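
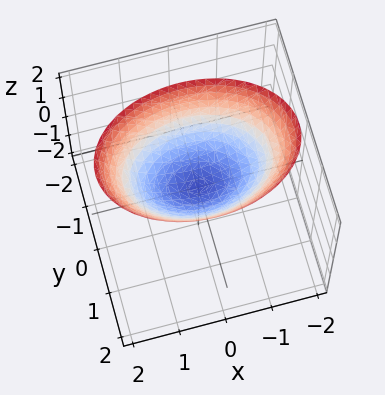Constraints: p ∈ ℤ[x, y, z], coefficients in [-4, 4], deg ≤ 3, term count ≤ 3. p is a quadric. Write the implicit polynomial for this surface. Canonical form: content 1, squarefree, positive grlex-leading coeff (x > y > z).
First, the degree is 2 — a paraboloid; a quadric.
Then, symmetries: it's symmetric under x → −x, forcing even powers of x; the y ↦ −y reflection is a symmetry, so y appears only in even powers.
Next, against the integer gridlines: it crosses the x-axis at the gridline x = 0; it crosses the z-axis at the gridline z = 0; it meets the y-axis at y = 0 (among the integer gridlines).
Finally, these observations pin down the coefficients.

x^2 + 2*y^2 - 2*z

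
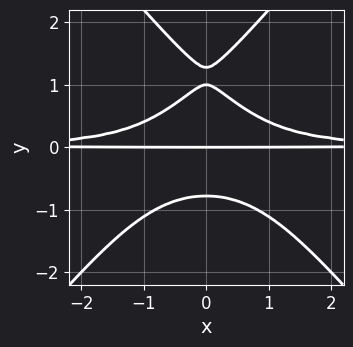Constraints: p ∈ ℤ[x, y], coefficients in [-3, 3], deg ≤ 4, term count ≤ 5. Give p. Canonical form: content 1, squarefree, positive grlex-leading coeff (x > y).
1. The degree is 4 — no degree-3 curve has this shape.
2. Symmetries: it's symmetric under x → −x, forcing even powers of x.
3. Checking where it meets the axes: every point of the x-axis in the box is on the curve; among the integer gridlines, it crosses the y-axis at y ∈ {0, 1}.
4. Matching integer coefficients to the picture gives p.

3*x^2*y^2 - 2*y^4 + 3*y^3 + y^2 - 2*y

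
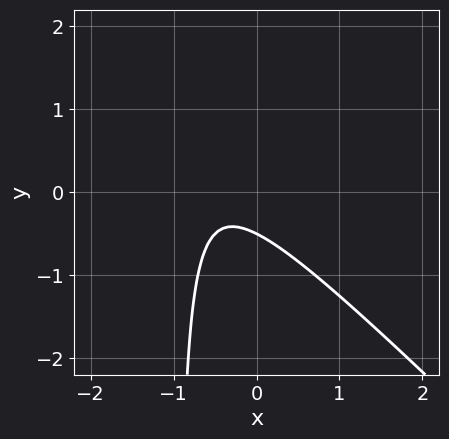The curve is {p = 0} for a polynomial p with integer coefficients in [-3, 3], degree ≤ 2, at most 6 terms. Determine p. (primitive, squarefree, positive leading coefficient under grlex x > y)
2*x^2 + 2*x*y + 2*x + 2*y + 1

First, degree: the shape is more complex than any degree-1 curve, so deg p = 2.
Next, observable constraints: no x-intercept at any integer in the box.
Finally, together with the visible shape, these determine p as stated.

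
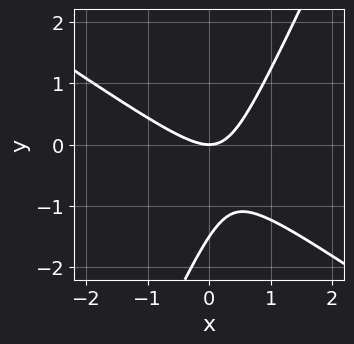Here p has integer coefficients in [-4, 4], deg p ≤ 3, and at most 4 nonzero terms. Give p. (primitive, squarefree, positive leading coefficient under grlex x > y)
3*x^2 + 3*x*y - 2*y^2 - 3*y

(a) deg p = 2. A generic line meets the curve in up to 2 points.
(b) Against the integer gridlines: it meets the x-axis at x = 0 (among the integer gridlines); it meets the y-axis at y = 0 (among the integer gridlines).
(c) Fitting integer coefficients to these (and the overall shape) gives p.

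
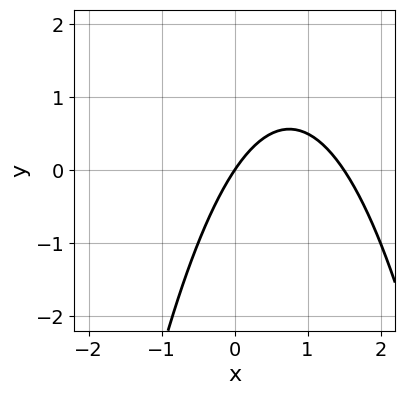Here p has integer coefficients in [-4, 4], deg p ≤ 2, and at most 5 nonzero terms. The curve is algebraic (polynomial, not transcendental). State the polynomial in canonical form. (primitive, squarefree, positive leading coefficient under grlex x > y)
2*x^2 - 3*x + 2*y

1. The degree is 2 — no degree-1 curve has this shape.
2. Checking where it meets the axes: it meets the y-axis at y = 0 (among the integer gridlines); one x-axis crossing is at x = 0.
3. Putting this together gives p.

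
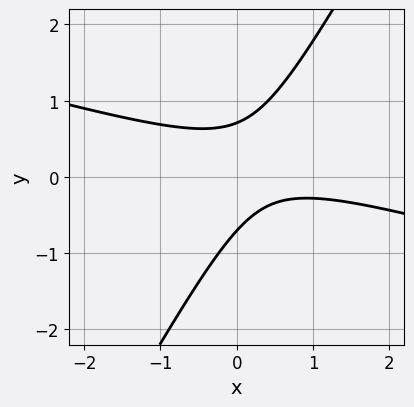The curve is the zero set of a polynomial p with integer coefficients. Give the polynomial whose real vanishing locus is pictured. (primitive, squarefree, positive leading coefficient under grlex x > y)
x^2 + 3*x*y - 2*y^2 - x + 1

(a) Degree: no degree-1 curve has this shape, so deg p = 2.
(b) Checking where it meets the axes: no x-intercept at any integer in the box.
(c) Together with the visible shape, these determine p as stated.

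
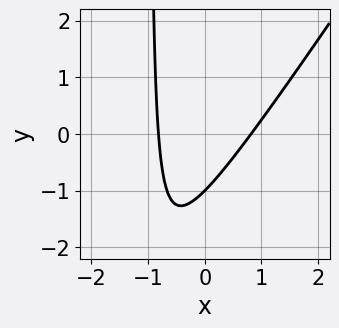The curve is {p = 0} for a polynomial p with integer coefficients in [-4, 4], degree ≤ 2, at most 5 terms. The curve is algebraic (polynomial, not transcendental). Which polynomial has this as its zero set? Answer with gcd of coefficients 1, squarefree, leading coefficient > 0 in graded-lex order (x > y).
3*x^2 - 2*x*y - 2*y - 2

First, the degree is 2 — no degree-1 curve has this shape.
Next, from the visible intercepts: it meets the y-axis at y = -1 (among the integer gridlines).
Finally, these observations pin down the coefficients.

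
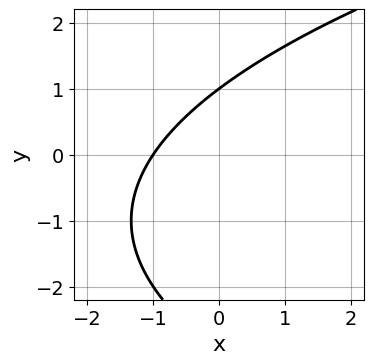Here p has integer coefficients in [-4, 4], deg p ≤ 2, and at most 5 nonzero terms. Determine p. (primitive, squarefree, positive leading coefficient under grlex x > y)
y^2 - 3*x + 2*y - 3

First, the degree is 2 — the shape is more complex than any degree-1 curve.
Next, from the axis intercepts and sections: it crosses the y-axis at the gridline y = 1; it meets the x-axis at x = -1 (among the integer gridlines).
Finally, the integer polynomial consistent with all of this is the stated p.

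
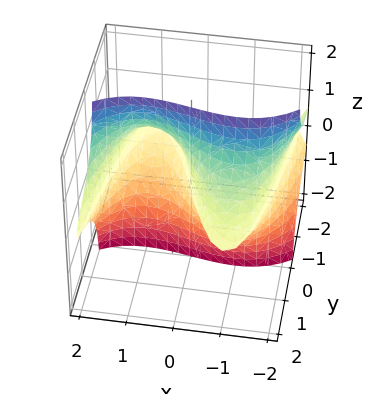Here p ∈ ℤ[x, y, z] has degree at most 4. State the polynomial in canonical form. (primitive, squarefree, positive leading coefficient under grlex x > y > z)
x^3 - 3*y*z^2 - 3*x - y

1. The degree is 3 — the shape is more complex than any degree-2 surface.
2. Reading off the gridlines: it crosses the y-axis at the gridline y = 0; every point of the z-axis in the box is on the surface; it meets the x-axis at x = 0 (among the integer gridlines).
3. The integer polynomial consistent with all of this is the stated p.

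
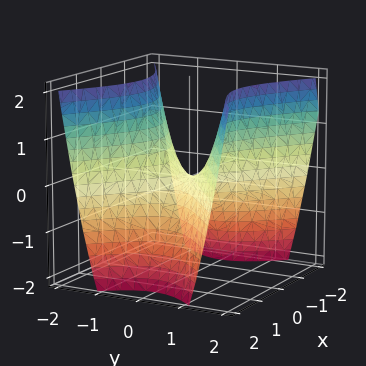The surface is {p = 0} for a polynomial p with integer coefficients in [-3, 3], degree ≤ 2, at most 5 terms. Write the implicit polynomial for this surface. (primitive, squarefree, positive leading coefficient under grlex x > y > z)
(a) Degree: a hyperbolic paraboloid; a quadric, so deg p = 2.
(b) Symmetries: it's symmetric under x → −x, forcing even powers of x; it's symmetric under y → −y, forcing even powers of y.
(c) Observable constraints: it crosses the z-axis at the gridline z = 0; it crosses the y-axis at the gridline y = 0; it crosses the x-axis at the gridline x = 0.
(d) The integer polynomial consistent with all of this is the stated p.

2*x^2 - 3*y^2 + 2*z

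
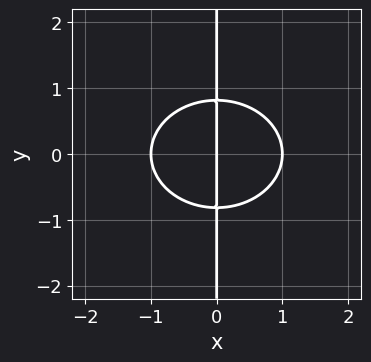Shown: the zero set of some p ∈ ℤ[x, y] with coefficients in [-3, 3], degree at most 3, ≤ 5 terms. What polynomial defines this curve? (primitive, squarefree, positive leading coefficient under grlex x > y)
First, deg p = 3.
Next, symmetries: it's symmetric under y → −y, forcing even powers of y.
Next, against the integer gridlines: every point of the y-axis in the box is on the curve; among the integer gridlines, it crosses the x-axis at x ∈ {-1, 0, 1}.
Finally, together with the visible shape, these determine p as stated.

2*x^3 + 3*x*y^2 - 2*x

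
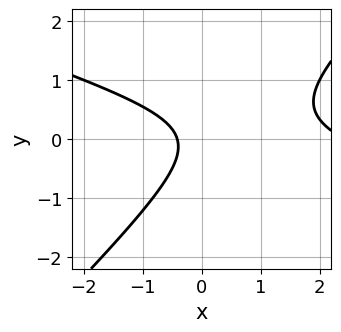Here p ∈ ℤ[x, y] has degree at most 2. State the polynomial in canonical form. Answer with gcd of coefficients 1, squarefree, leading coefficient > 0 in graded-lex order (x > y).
x^2 + 2*x*y - 3*y^2 - 2*x - 1

(a) Degree: the shape is more complex than any degree-1 curve, so deg p = 2.
(b) Observable constraints: no y-intercept at any integer in the box.
(c) Together with the visible shape, these determine p as stated.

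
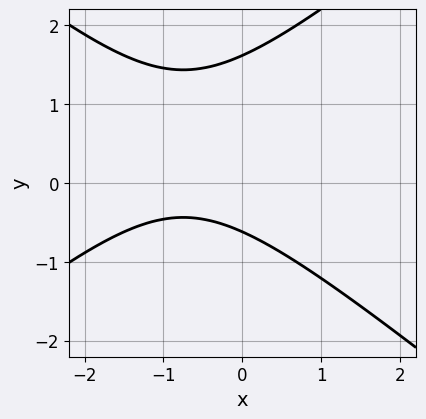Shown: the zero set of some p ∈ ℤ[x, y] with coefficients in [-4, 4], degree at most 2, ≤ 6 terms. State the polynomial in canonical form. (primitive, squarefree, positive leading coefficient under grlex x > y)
2*x^2 - 3*y^2 + 3*x + 3*y + 3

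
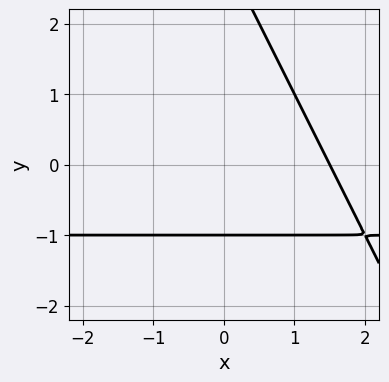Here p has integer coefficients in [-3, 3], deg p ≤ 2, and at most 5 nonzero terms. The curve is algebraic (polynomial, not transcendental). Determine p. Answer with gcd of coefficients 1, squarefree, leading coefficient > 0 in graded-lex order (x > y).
2*x*y + y^2 + 2*x - 2*y - 3

First, the degree is 2 — a generic line meets the curve in up to 2 points.
Next, observable constraints: one y-axis crossing is at y = -1.
Finally, the integer polynomial consistent with all of this is the stated p.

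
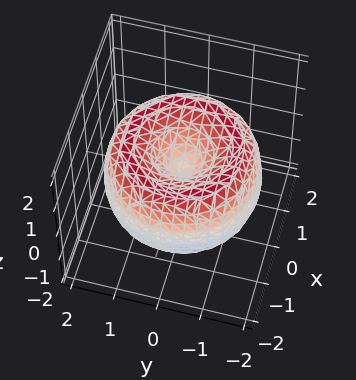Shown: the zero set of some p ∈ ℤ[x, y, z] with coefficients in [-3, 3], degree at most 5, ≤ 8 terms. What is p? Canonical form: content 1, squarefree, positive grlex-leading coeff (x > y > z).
x^4 + 2*x^2*y^2 + y^4 - 3*x^2 - 3*y^2 + 2*z^2

deg p = 4. A generic line meets the surface in up to 4 points.
Symmetries: rotational symmetry about the z-axis ⇒ p depends on x, y only through x² + y².
Observable constraints: it crosses the x-axis at the gridline x = 0; a circular section at z = 0 has radius between 1 and 2; it meets the z-axis at z = 0 (among the integer gridlines); it meets the y-axis at y = 0 (among the integer gridlines).
Matching integer coefficients to the picture gives p.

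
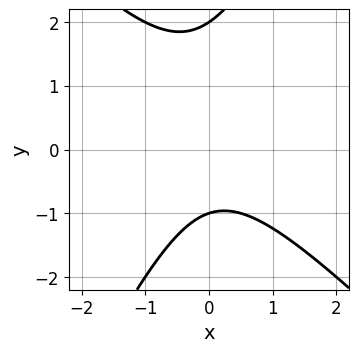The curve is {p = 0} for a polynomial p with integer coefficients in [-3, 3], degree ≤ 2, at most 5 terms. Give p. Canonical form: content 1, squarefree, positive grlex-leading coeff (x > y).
2*x^2 + x*y - y^2 + y + 2

(a) Degree: no degree-1 curve has this shape, so deg p = 2.
(b) Reading off the gridlines: it misses every integer gridline on the x-axis; the y-axis gridline crossings are at y ∈ {-1, 2}.
(c) The integer polynomial consistent with all of this is the stated p.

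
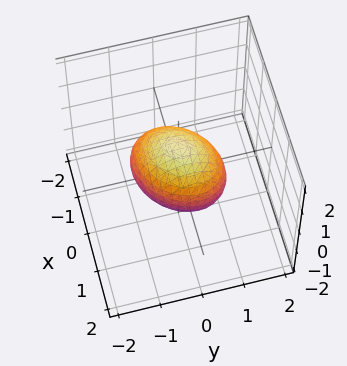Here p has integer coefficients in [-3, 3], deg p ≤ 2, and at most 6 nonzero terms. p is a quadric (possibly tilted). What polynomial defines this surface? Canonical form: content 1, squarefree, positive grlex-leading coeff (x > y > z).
First, deg p = 2. No degree-1 surface has this shape.
Then, against the integer gridlines: the y-axis gridline crossings are at y ∈ {-1, 1}; among the integer gridlines, it crosses the x-axis at x ∈ {-1, 1}; the z-axis gridline crossings are at z ∈ {-1, 1}.
Finally, assembling these constraints gives the stated polynomial.

2*x^2 - x*y + 2*y^2 + 2*z^2 - 2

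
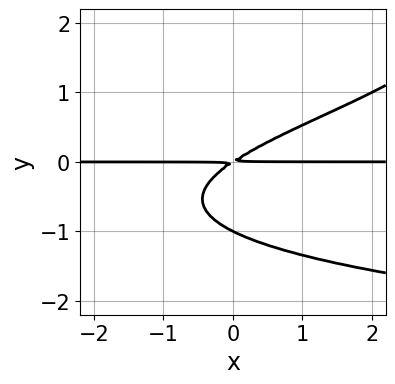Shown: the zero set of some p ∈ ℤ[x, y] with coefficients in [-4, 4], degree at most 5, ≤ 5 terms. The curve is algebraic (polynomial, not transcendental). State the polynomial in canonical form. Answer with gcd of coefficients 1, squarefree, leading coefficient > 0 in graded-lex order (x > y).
y^4 - 2*y^3 + 2*x*y - 3*y^2

Degree: the shape is more complex than any degree-3 curve, so deg p = 4.
Reading off the gridlines: one y-axis crossing is at y = -1; every point of the x-axis in the box is on the curve.
Fitting integer coefficients to these (and the overall shape) gives p.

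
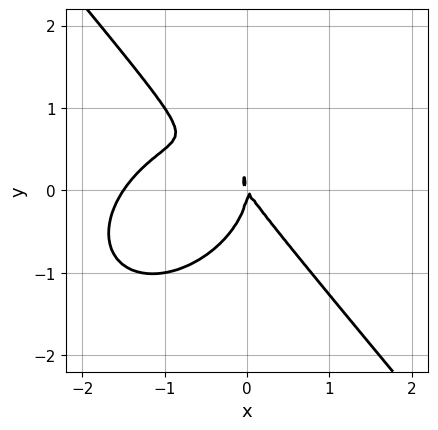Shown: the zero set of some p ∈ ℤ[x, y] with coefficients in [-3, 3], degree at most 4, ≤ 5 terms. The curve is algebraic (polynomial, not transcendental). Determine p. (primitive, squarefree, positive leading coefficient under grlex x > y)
2*x^3 + x*y^2 + 2*y^3 + 3*x^2 + 2*x*y

Degree: the shape is more complex than any degree-2 curve, so deg p = 3.
Against the integer gridlines: one x-axis crossing is at x = 0; one y-axis crossing is at y = 0.
The integer polynomial consistent with all of this is the stated p.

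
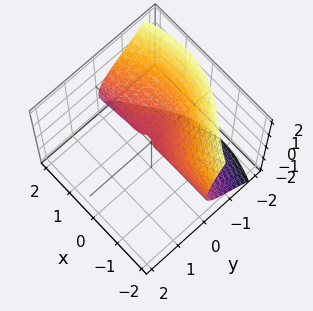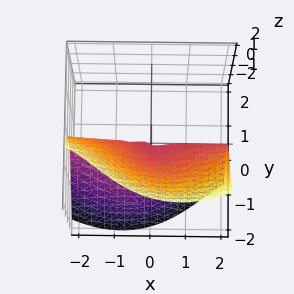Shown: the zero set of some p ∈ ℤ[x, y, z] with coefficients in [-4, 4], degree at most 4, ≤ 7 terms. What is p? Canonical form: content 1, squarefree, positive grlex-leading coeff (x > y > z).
2*x^2*y - x*y*z + 2*y^3 + x*z + 3*z^2

1. deg p = 3. No degree-2 surface has this shape.
2. From the visible intercepts: it crosses the y-axis at the gridline y = 0; it meets the z-axis at z = 0 (among the integer gridlines).
3. Solving for integer coefficients yields p as stated. Check: (-1, 0, 0) on the x-axis lies on the surface, and p(-1, 0, 0) = 0. ✓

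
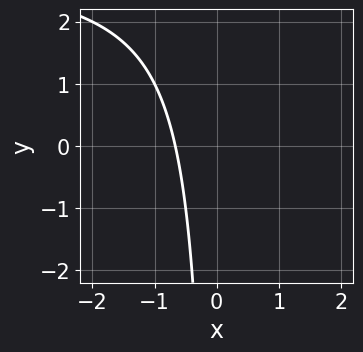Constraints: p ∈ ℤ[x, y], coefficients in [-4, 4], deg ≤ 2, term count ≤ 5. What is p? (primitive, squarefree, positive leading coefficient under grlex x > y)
1. Degree: no degree-1 curve has this shape, so deg p = 2.
2. Against the integer gridlines: no y-intercept at any integer in the box.
3. Putting this together gives p.

x*y - 3*x - 2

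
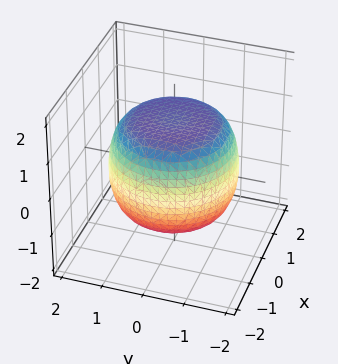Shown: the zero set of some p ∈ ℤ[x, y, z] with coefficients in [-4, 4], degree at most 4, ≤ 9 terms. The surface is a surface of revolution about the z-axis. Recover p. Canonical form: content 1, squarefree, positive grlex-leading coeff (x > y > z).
x^4 + 2*x^2*y^2 + y^4 - x^2 - y^2 + 2*z^2 - 3

deg p = 4. A generic line meets the surface in up to 4 points.
Symmetry: the surface is invariant under rotation about z: p = q(x² + y², z).
Checking where it meets the axes: a circular section at z = -1 has radius between 1 and 2.
Putting this together gives p.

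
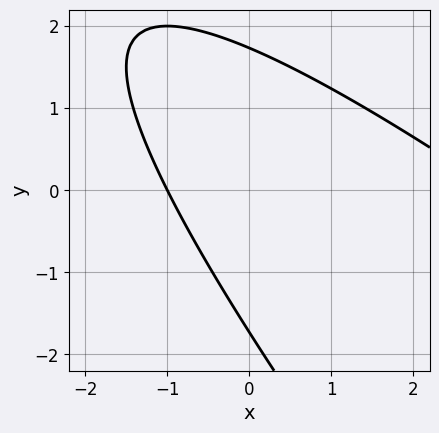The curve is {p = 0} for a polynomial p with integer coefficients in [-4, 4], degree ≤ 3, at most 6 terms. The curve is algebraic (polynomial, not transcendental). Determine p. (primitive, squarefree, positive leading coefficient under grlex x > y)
1. deg p = 2.
2. From the axis intercepts and sections: it meets the x-axis at x = -1 (among the integer gridlines).
3. Solving for integer coefficients yields p as stated.

x^2 + 2*x*y + y^2 - 2*x - 3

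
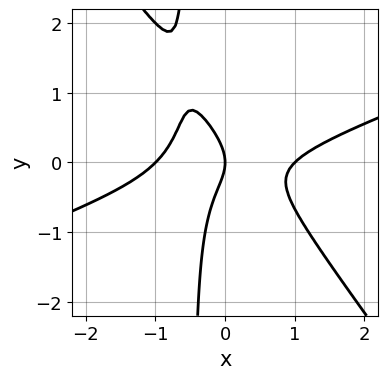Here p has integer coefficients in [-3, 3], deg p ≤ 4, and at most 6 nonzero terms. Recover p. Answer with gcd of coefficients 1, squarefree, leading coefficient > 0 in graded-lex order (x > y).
(a) The degree is 3 — a generic line meets the curve in up to 3 points.
(b) Observable constraints: it crosses the y-axis at the gridline y = 0; among the integer gridlines, it crosses the x-axis at x ∈ {-1, 0, 1}.
(c) Together with the visible shape, these determine p as stated.

x^3 - 2*x^2*y - 2*x*y^2 - y^2 - x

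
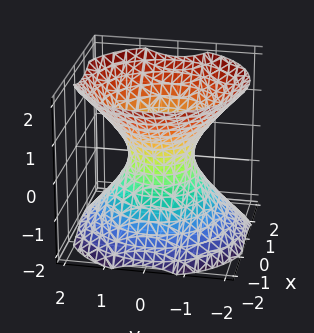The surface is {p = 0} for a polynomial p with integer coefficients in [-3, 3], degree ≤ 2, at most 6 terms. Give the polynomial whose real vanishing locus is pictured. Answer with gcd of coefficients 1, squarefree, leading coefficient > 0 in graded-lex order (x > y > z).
3*x^2 + 3*y^2 - 3*z^2 - 2

Degree: a generic line meets the surface in up to 2 points, so deg p = 2.
Symmetries: rotational symmetry about the z-axis ⇒ p depends on x, y only through x² + y².
From the axis intercepts and sections: no z-intercept at any integer in the box; a circular section at z = 0 has radius between 0 and 1.
Assembling these constraints gives the stated polynomial.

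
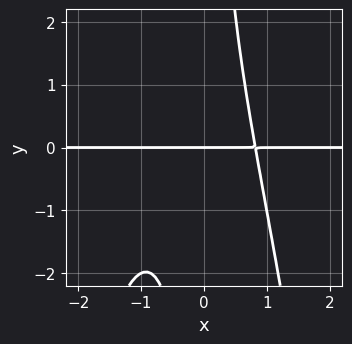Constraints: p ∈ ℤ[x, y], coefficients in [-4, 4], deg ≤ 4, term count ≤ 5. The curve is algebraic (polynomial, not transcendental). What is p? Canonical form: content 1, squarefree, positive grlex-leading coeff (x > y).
The degree is 4 — the shape is more complex than any degree-3 curve.
From the visible intercepts: one y-axis crossing is at y = 0; the visible x-axis segment lies entirely on the curve.
Matching integer coefficients to the picture gives p.

3*x^3*y + 2*x^2*y + 2*x*y^2 - 3*y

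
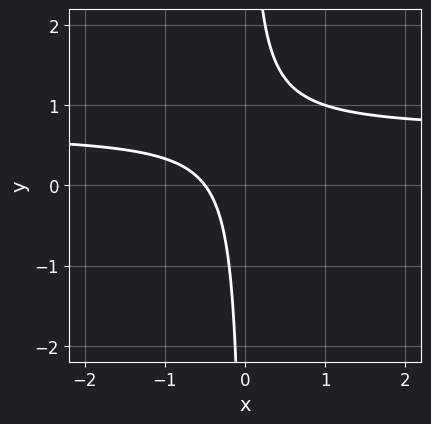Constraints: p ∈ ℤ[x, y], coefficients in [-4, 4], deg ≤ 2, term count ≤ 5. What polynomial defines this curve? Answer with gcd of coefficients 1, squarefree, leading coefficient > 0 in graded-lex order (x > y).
The degree is 2 — no degree-1 curve has this shape.
Observable constraints: the curve avoids every integer y-axis point in the box.
The integer polynomial consistent with all of this is the stated p.

3*x*y - 2*x - 1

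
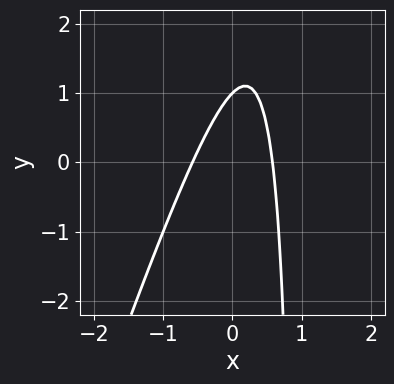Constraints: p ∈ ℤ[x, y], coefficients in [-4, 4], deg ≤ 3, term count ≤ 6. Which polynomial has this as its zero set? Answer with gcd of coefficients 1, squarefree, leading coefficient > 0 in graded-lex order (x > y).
3*x^2 - x*y + y - 1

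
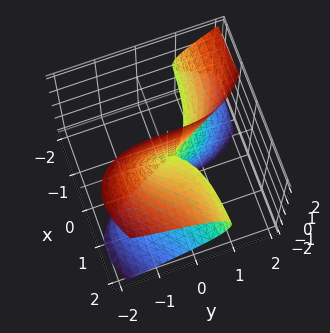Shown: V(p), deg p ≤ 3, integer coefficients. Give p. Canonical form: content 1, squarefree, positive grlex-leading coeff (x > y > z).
2*x^2*y + 3*x*z^2 + y^3 - 2*x^2

1. Degree: a generic line meets the surface in up to 3 points, so deg p = 3.
2. From the axis intercepts and sections: every point of the z-axis in the box is on the surface; it crosses the x-axis at the gridline x = 0; it crosses the y-axis at the gridline y = 0.
3. Assembling these constraints gives the stated polynomial.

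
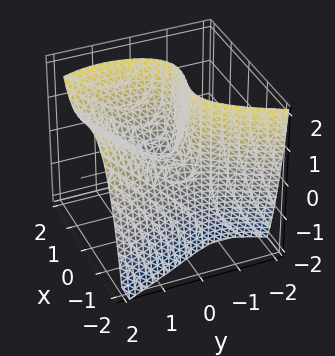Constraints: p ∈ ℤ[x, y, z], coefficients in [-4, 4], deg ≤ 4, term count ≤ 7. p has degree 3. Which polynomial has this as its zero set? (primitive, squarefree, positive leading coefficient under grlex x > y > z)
(a) deg p = 3. The shape is more complex than any degree-2 surface.
(b) Reading off the gridlines: it meets the z-axis at z = 0 (among the integer gridlines); it crosses the y-axis at the gridline y = 0.
(c) Assembling these constraints gives the stated polynomial.

3*x^3 + 3*y^2 - 3*y*z - 2*x - 2*z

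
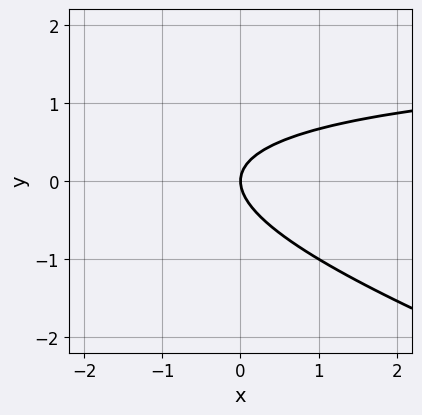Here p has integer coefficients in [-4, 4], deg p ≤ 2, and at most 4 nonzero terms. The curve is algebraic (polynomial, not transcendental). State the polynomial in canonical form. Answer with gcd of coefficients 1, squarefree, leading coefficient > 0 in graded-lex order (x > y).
First, degree: a generic line meets the curve in up to 2 points, so deg p = 2.
Then, against the integer gridlines: it crosses the y-axis at the gridline y = 0; it meets the x-axis at x = 0 (among the integer gridlines).
Finally, the integer polynomial consistent with all of this is the stated p.

x*y + 3*y^2 - 2*x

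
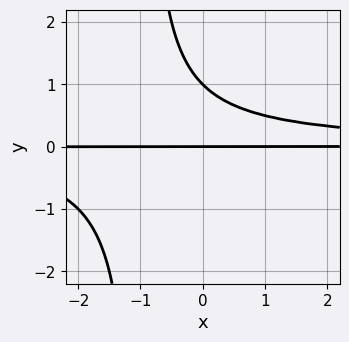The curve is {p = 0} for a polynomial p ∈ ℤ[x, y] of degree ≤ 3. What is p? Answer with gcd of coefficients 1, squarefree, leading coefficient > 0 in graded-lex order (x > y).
x*y^2 + y^2 - y

First, deg p = 3. No degree-2 curve has this shape.
Next, against the integer gridlines: every point of the x-axis in the box is on the curve; the y-axis gridline crossings are at y ∈ {0, 1}.
Finally, assembling these constraints gives the stated polynomial.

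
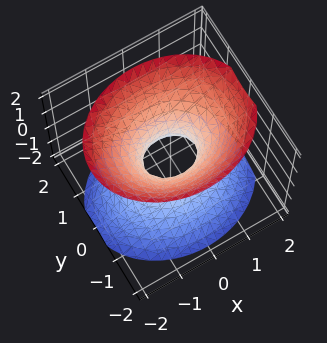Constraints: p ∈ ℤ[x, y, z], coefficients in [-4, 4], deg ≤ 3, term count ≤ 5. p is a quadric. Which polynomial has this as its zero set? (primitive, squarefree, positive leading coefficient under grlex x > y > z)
1. deg p = 2.
2. Symmetries: it's symmetric under x → −x, forcing even powers of x; mirror symmetry y ↦ −y ⇒ only even powers of y; the z ↦ −z reflection is a symmetry, so z appears only in even powers.
3. From the axis intercepts and sections: no z-intercept at any integer in the box.
4. Assembling these constraints gives the stated polynomial.

2*x^2 + 3*y^2 - 2*z^2 - 1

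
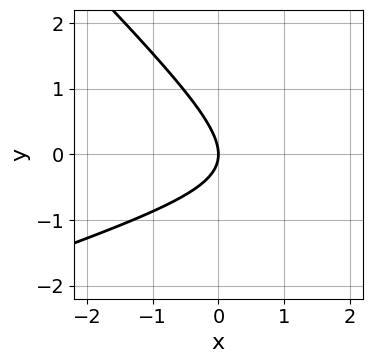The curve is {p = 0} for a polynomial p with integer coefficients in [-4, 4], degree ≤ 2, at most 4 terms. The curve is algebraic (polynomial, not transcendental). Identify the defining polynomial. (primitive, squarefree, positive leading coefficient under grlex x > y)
x^2 - 2*x*y - 3*y^2 - 3*x

The degree is 2 — no degree-1 curve has this shape.
Reading off the gridlines: it meets the x-axis at x = 0 (among the integer gridlines); it crosses the y-axis at the gridline y = 0.
Putting this together gives p.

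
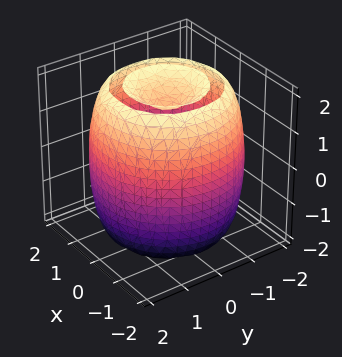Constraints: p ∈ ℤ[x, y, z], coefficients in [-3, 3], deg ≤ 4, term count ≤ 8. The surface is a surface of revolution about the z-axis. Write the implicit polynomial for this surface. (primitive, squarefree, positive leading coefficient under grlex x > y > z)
x^4 + 2*x^2*y^2 + y^4 - 3*x^2 - 3*y^2 + z^2 - 2

1. I count 2 distinct pieces. Treating them together as one polynomial.
2. Degree: a generic line meets the surface in up to 4 points, so deg p = 4.
3. By symmetry, every cross-section ⟂ z is a circle, so x, y appear only via x² + y².
4. Reading off the gridlines: a circular section at z = -1 has radius between 1 and 2.
5. Solving for integer coefficients yields p as stated.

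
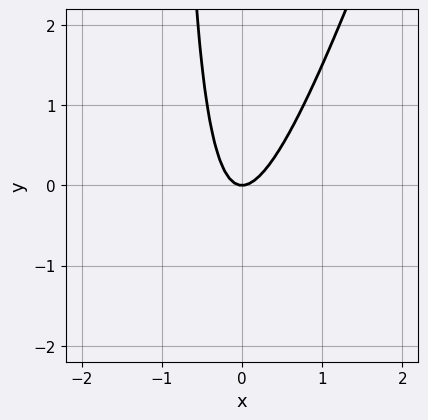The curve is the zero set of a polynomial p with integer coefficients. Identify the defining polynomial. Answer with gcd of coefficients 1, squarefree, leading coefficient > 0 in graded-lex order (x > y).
1. Degree: a generic line meets the curve in up to 2 points, so deg p = 2.
2. Observable constraints: it crosses the x-axis at the gridline x = 0; it meets the y-axis at y = 0 (among the integer gridlines).
3. Solving for integer coefficients yields p as stated.

3*x^2 - x*y - y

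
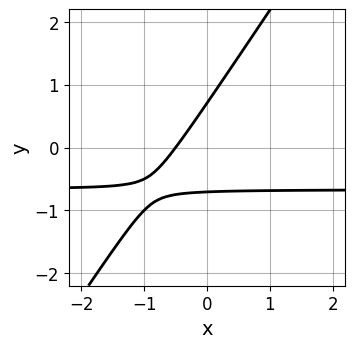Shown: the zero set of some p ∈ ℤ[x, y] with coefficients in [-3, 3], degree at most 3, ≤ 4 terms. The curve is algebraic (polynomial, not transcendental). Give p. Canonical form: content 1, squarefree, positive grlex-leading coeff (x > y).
3*x*y - 2*y^2 + 2*x + 1

The degree is 2 — no degree-1 curve has this shape.
Putting this together gives p.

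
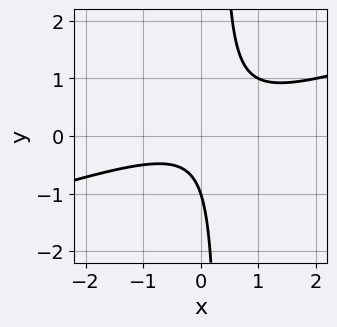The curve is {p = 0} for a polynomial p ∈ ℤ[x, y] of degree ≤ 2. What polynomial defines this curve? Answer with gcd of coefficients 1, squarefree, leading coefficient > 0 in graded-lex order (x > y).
1. Degree: no degree-1 curve has this shape, so deg p = 2.
2. Observable constraints: one y-axis crossing is at y = -1; no x-intercept at any integer in the box.
3. Matching integer coefficients to the picture gives p.

x^2 - 3*x*y + y + 1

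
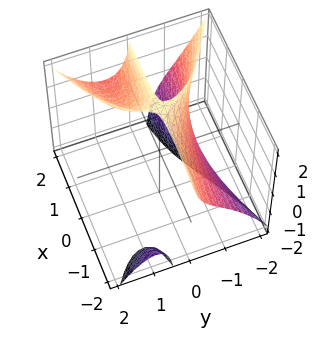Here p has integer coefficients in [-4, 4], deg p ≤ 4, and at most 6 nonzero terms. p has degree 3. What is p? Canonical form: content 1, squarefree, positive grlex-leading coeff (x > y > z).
2*x*y*z - 2*y^3 + z - 2

1. There are 2 components. They look like related sheets of one shape, so recover p as a whole.
2. Degree: the shape is more complex than any degree-2 surface, so deg p = 3.
3. Checking where it meets the axes: it crosses the z-axis at the gridline z = 2; it crosses the y-axis at the gridline y = -1.
4. These observations pin down the coefficients.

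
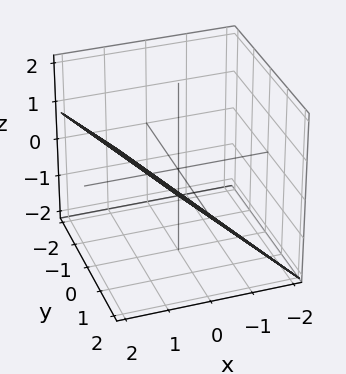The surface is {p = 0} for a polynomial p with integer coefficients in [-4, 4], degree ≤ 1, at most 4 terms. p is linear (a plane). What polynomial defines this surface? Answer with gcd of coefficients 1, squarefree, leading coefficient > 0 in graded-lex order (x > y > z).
3*x + y - 3*z - 2

The degree is 1 — every cross-section is a straight line — this is a plane.
Observable constraints: it crosses the y-axis at the gridline y = 2.
Solving for integer coefficients yields p as stated.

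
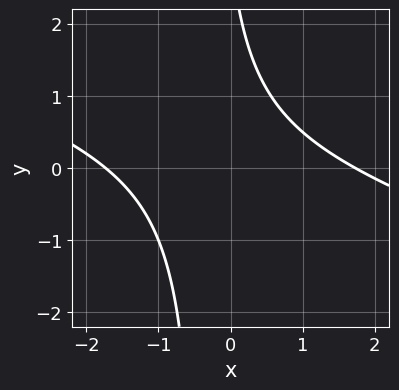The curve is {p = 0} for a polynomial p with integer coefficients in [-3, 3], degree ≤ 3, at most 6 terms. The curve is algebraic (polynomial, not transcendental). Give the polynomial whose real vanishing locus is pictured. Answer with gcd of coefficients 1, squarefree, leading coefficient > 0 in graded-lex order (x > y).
First, the degree is 2 — no degree-1 curve has this shape.
Next, checking where it meets the axes: the curve avoids every integer y-axis point in the box.
Finally, putting this together gives p.

x^2 + 3*x*y + y - 3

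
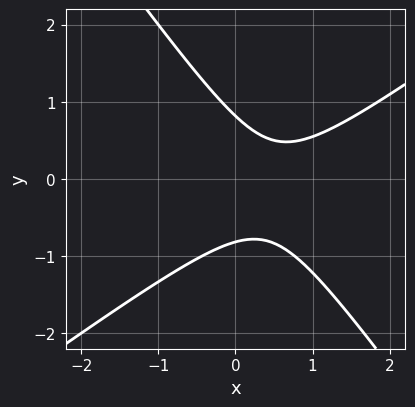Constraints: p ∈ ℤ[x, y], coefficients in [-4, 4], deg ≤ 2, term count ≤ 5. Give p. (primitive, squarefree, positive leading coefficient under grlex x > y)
1. Degree: a generic line meets the curve in up to 2 points, so deg p = 2.
2. Observable constraints: it misses every integer gridline on the x-axis.
3. Matching integer coefficients to the picture gives p.

3*x^2 - 2*x*y - 3*y^2 - 3*x + 2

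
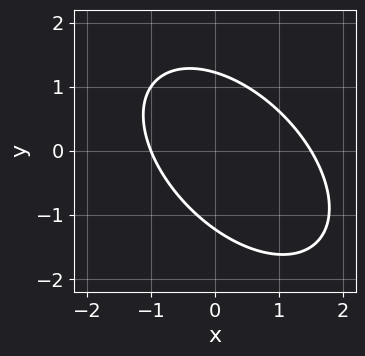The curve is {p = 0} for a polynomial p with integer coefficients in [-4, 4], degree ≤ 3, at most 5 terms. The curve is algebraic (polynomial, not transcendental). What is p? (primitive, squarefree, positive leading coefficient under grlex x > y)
1. Degree: no degree-1 curve has this shape, so deg p = 2.
2. Against the integer gridlines: one x-axis crossing is at x = -1.
3. Assembling these constraints gives the stated polynomial.

2*x^2 + 2*x*y + 2*y^2 - x - 3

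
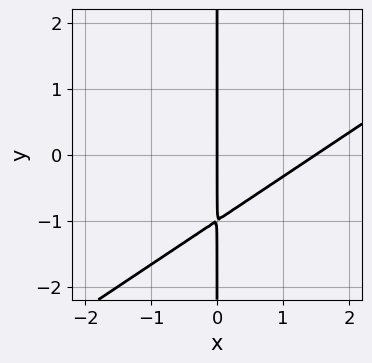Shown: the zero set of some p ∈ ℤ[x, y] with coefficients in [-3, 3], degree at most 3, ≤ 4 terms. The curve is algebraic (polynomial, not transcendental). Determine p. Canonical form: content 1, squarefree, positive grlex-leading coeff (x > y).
1. The degree is 2 — no degree-1 curve has this shape.
2. Observable constraints: the visible y-axis segment lies entirely on the curve; one x-axis crossing is at x = 0.
3. Together with the visible shape, these determine p as stated.

2*x^2 - 3*x*y - 3*x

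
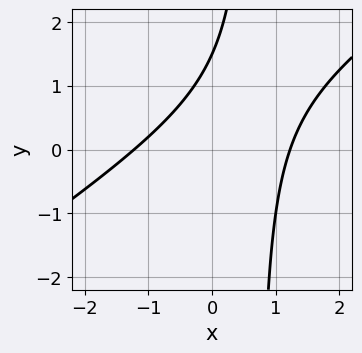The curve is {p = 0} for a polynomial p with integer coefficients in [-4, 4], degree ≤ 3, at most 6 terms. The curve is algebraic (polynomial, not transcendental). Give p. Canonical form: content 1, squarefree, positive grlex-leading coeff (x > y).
2*x^2 - 3*x*y + 2*y - 3

1. Degree: no degree-1 curve has this shape, so deg p = 2.
2. The integer polynomial consistent with all of this is the stated p.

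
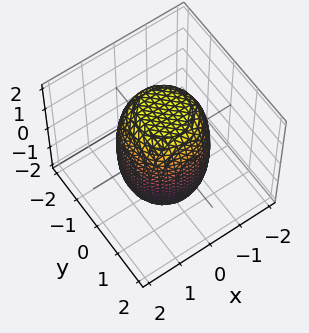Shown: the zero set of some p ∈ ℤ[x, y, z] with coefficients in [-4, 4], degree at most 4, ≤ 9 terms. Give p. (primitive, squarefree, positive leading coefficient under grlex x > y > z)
1. deg p = 4. No degree-3 surface has this shape.
2. Symmetries: rotational symmetry about the z-axis ⇒ p depends on x, y only through x² + y².
3. Observable constraints: a circular section at z = 1 has radius between 1 and 2.
4. Together with the visible shape, these determine p as stated.

2*x^4 + 4*x^2*y^2 + 2*y^4 - x^2 - y^2 + z^2 - 3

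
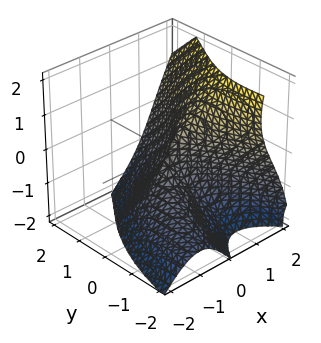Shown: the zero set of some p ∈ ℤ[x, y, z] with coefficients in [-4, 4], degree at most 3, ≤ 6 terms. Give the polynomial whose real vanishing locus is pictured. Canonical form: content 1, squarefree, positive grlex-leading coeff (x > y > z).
Degree: the shape is more complex than any degree-2 surface, so deg p = 3.
Reading off the gridlines: it meets the y-axis at y = 0 (among the integer gridlines); it crosses the x-axis at the gridline x = 0; one z-axis crossing is at z = 0.
Together with the visible shape, these determine p as stated.

3*x^3 - 3*x*y*z - z^3 - 2*y^2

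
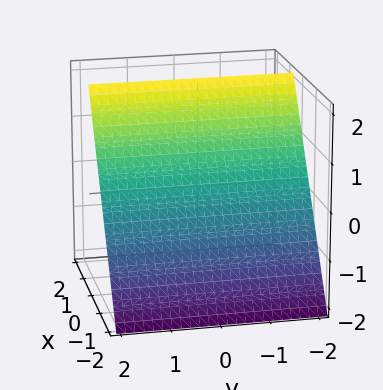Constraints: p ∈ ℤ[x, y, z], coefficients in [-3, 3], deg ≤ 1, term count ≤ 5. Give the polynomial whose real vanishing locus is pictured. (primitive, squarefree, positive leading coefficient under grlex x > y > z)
3*x - 2*z + 2

First, deg p = 1. Every cross-section is a straight line — this is a plane.
Then, from the visible intercepts: it crosses the z-axis at the gridline z = 1; no y-intercept at any integer in the box.
Finally, these observations pin down the coefficients.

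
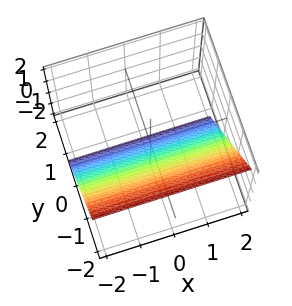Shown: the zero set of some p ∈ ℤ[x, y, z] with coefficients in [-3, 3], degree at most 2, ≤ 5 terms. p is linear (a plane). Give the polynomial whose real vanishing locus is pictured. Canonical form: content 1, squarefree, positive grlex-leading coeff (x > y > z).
3*y + 2*z + 2

Degree: every cross-section is a straight line — this is a plane, so deg p = 1.
Checking where it meets the axes: it meets the z-axis at z = -1 (among the integer gridlines); it misses every integer gridline on the x-axis.
Solving for integer coefficients yields p as stated.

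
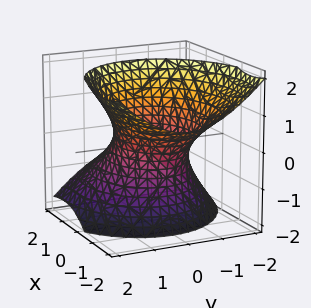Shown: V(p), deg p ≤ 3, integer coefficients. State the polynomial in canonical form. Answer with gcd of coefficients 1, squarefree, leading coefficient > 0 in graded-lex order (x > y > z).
2*x^2 + 3*x*z + 3*y^2 - 2*z^2 - 3

1. The degree is 2 — the shape is more complex than any degree-1 surface.
2. From the visible intercepts: among the integer gridlines, it crosses the y-axis at y ∈ {-1, 1}; no z-intercept at any integer in the box.
3. Matching integer coefficients to the picture gives p.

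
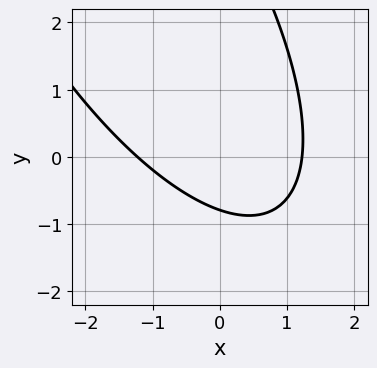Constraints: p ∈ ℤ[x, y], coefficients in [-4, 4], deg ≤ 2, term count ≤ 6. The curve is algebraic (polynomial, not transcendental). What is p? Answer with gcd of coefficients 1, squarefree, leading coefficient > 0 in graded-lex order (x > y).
2*x^2 + 2*x*y + y^2 - 3*y - 3

First, deg p = 2. No degree-1 curve has this shape.
Finally, putting this together gives p.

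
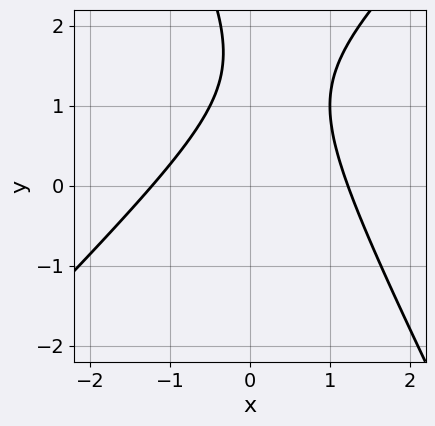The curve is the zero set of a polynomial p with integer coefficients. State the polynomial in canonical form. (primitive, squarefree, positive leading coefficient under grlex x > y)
2*x^2 - x*y - y^2 + 3*y - 3

(a) Degree: the shape is more complex than any degree-1 curve, so deg p = 2.
(b) Observable constraints: no y-intercept at any integer in the box.
(c) Fitting integer coefficients to these (and the overall shape) gives p.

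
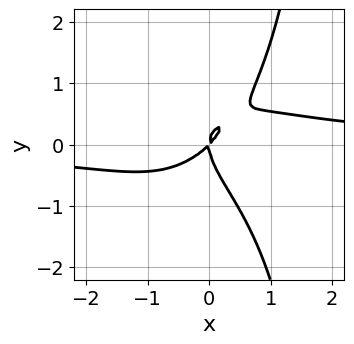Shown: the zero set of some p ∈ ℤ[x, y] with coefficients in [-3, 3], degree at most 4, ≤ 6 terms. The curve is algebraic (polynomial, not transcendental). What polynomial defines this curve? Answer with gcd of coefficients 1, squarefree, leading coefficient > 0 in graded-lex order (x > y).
(a) Degree: the shape is more complex than any degree-3 curve, so deg p = 4.
(b) From the axis intercepts and sections: one y-axis crossing is at y = 0; it meets the x-axis at x = 0 (among the integer gridlines).
(c) Assembling these constraints gives the stated polynomial.

2*x^3*y + x*y^3 - 2*y^3 - 2*x^2 + 2*x*y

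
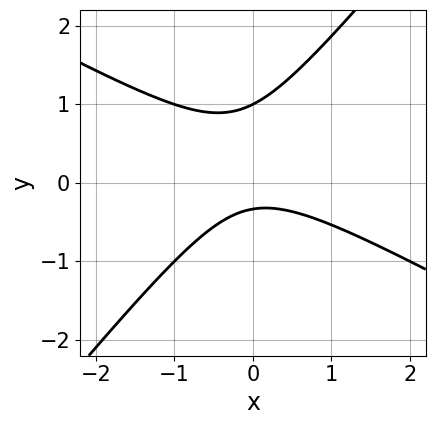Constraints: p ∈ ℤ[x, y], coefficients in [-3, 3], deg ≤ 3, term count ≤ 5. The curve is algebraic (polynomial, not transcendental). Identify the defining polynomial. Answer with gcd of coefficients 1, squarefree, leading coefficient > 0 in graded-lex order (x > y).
2*x^2 + 2*x*y - 3*y^2 + 2*y + 1

(a) deg p = 2.
(b) Checking where it meets the axes: it misses every integer gridline on the x-axis; one y-axis crossing is at y = 1.
(c) Fitting integer coefficients to these (and the overall shape) gives p.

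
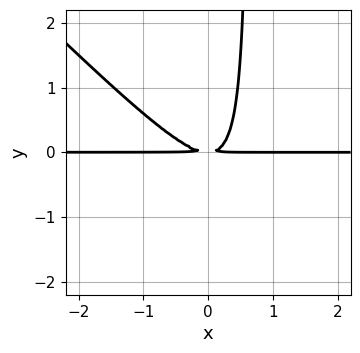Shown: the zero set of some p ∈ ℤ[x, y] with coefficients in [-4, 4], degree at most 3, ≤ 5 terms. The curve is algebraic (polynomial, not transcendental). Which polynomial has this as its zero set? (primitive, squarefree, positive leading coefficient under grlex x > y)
3*x^2*y + 3*x*y^2 - 2*y^2

(a) deg p = 3. No degree-2 curve has this shape.
(b) From the axis intercepts and sections: every point of the x-axis in the box is on the curve.
(c) These observations pin down the coefficients.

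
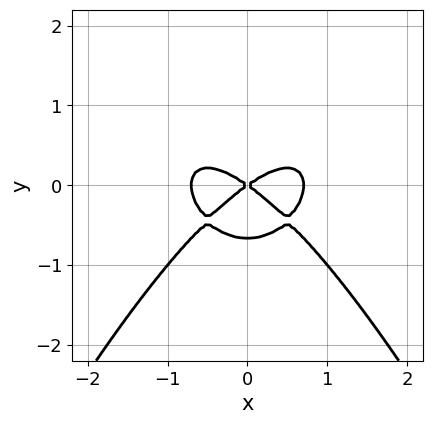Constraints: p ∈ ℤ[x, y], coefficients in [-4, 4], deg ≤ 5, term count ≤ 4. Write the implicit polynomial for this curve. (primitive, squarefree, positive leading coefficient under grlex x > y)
deg p = 4. A generic line meets the curve in up to 4 points.
Symmetries: mirror symmetry x ↦ −x ⇒ only even powers of x.
Reading off the gridlines: it meets the y-axis at y = 0 (among the integer gridlines); it crosses the x-axis at the gridline x = 0.
These observations pin down the coefficients.

2*x^4 + 3*y^3 - x^2 + 2*y^2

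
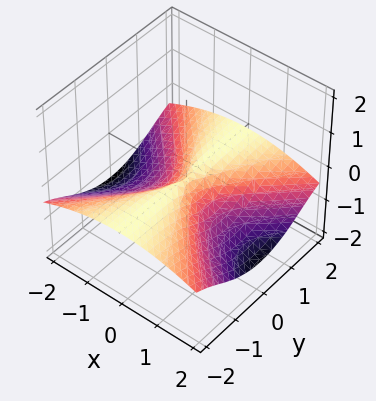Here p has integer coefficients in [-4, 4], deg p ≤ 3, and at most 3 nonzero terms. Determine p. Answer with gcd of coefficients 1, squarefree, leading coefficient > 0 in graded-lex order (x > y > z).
First, deg p = 3. No degree-2 surface has this shape.
Next, reading off the gridlines: it meets the x-axis at x = 0 (among the integer gridlines); it crosses the z-axis at the gridline z = 0.
Finally, solving for integer coefficients yields p as stated. Check: (0, 2, 0) on the y-axis lies on the surface, and p(0, 2, 0) = 0. ✓

2*y^2*z + 2*z^3 + x^2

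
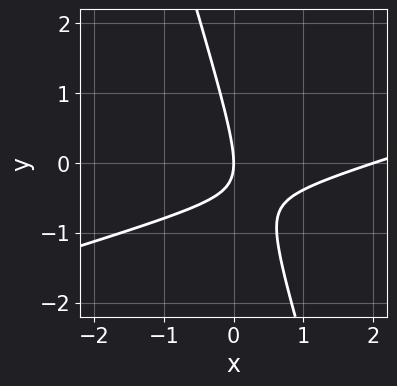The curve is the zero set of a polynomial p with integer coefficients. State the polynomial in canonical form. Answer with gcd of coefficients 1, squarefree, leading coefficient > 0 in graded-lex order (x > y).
x^2 - 3*x*y - y^2 - 2*x

(a) The degree is 2 — no degree-1 curve has this shape.
(b) Against the integer gridlines: one y-axis crossing is at y = 0; among the integer gridlines, it crosses the x-axis at x ∈ {0, 2}.
(c) Matching integer coefficients to the picture gives p.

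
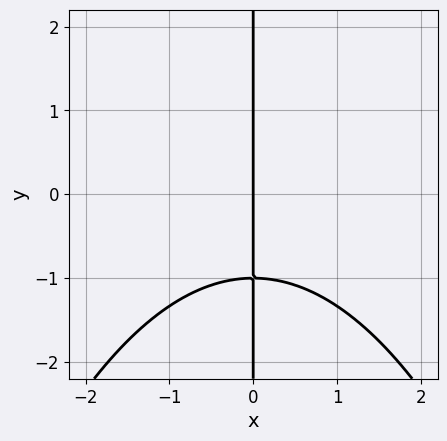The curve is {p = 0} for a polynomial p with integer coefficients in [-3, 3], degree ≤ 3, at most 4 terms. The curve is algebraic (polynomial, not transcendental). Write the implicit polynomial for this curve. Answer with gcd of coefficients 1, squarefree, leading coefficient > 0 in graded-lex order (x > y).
First, degree: the shape is more complex than any degree-2 curve, so deg p = 3.
Then, reading off the gridlines: the visible y-axis segment lies entirely on the curve; it crosses the x-axis at the gridline x = 0.
Finally, fitting integer coefficients to these (and the overall shape) gives p.

x^3 + 3*x*y + 3*x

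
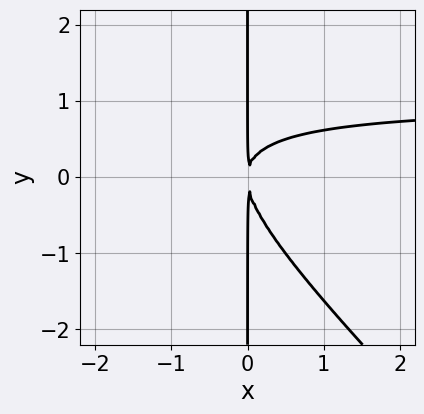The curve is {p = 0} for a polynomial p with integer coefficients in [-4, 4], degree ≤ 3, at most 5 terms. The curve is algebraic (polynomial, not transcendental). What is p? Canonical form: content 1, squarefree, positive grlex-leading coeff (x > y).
x^2*y + x*y^2 - x^2

1. Degree: a generic line meets the curve in up to 3 points, so deg p = 3.
2. Reading off the gridlines: every point of the y-axis in the box is on the curve.
3. Matching integer coefficients to the picture gives p.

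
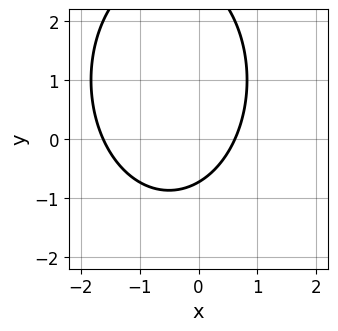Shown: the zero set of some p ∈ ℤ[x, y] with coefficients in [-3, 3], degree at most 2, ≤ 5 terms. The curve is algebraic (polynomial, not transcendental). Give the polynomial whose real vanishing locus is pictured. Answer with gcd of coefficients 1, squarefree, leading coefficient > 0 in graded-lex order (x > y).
(a) deg p = 2. The shape is more complex than any degree-1 curve.
(b) Solving for integer coefficients yields p as stated.

2*x^2 + y^2 + 2*x - 2*y - 2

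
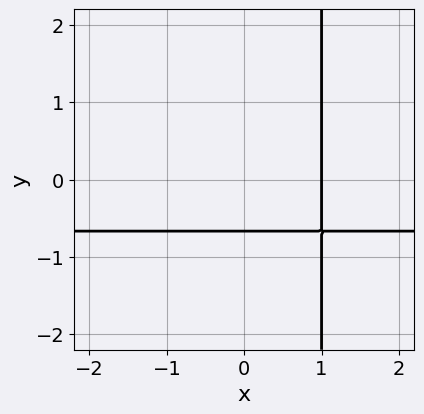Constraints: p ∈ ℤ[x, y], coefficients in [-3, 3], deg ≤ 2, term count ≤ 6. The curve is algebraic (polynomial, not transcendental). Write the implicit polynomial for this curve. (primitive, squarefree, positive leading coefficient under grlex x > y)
Degree: no degree-1 curve has this shape, so deg p = 2.
Against the integer gridlines: it meets the x-axis at x = 1 (among the integer gridlines).
Assembling these constraints gives the stated polynomial.

3*x*y + 2*x - 3*y - 2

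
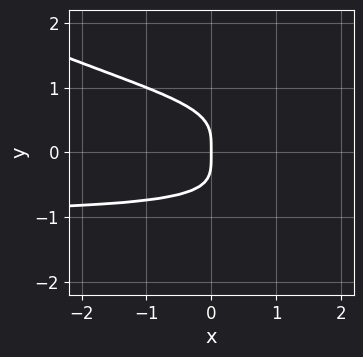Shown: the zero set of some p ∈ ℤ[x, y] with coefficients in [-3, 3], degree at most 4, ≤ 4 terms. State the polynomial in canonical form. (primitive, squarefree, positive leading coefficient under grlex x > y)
x*y^3 + 2*y^4 + x

(a) The degree is 4 — a generic line meets the curve in up to 4 points.
(b) Checking where it meets the axes: it meets the x-axis at x = 0 (among the integer gridlines); one y-axis crossing is at y = 0.
(c) Together with the visible shape, these determine p as stated.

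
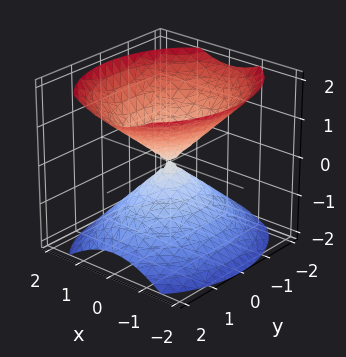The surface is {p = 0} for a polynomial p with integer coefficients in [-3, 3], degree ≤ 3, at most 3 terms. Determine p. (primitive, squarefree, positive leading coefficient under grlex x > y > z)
3*x^2 + 2*y^2 - 3*z^2

1. I count 2 distinct pieces. Treating them together as one polynomial.
2. deg p = 2. Two nappes meeting at a single point; a quadric.
3. Symmetries: the x ↦ −x reflection is a symmetry, so x appears only in even powers; it's symmetric under z → −z, forcing even powers of z; it's symmetric under y → −y, forcing even powers of y.
4. Against the integer gridlines: one y-axis crossing is at y = 0; one x-axis crossing is at x = 0; one z-axis crossing is at z = 0.
5. Together with the visible shape, these determine p as stated.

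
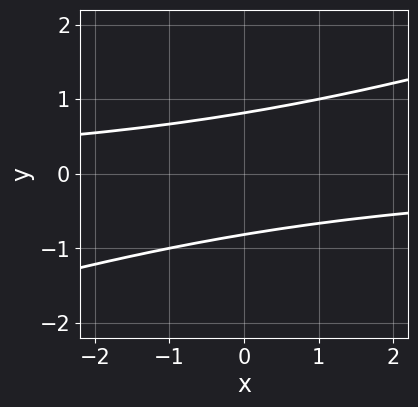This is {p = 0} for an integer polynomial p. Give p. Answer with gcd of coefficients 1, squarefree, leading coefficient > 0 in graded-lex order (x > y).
1. deg p = 2. A generic line meets the curve in up to 2 points.
2. Against the integer gridlines: the curve avoids every integer x-axis point in the box.
3. Fitting integer coefficients to these (and the overall shape) gives p.

x*y - 3*y^2 + 2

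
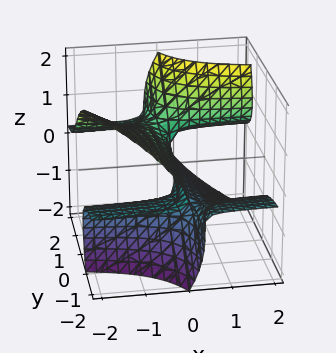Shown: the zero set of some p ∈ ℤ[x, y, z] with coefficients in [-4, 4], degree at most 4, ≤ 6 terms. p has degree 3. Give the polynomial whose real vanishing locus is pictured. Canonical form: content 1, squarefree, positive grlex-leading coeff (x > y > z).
Degree: a generic line meets the surface in up to 3 points, so deg p = 3.
Observable constraints: it crosses the x-axis at the gridline x = 0; the visible y-axis segment lies entirely on the surface; one z-axis crossing is at z = 0.
Together with the visible shape, these determine p as stated.

2*x*y*z + y*z^2 - z^3 - x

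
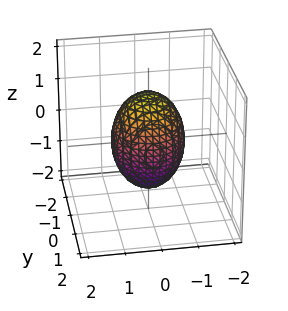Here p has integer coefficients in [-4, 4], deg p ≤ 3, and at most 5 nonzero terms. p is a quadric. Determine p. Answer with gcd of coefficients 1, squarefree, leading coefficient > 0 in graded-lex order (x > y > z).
2*x^2 + 2*y^2 + z^2 - 2

1. deg p = 2.
2. By symmetry, the surface is invariant under rotation about z: p = q(x² + y², z); it's symmetric under z → −z, forcing even powers of z.
3. Reading off the gridlines: among the integer gridlines, it crosses the x-axis at x ∈ {-1, 1}; among the integer gridlines, it crosses the y-axis at y ∈ {-1, 1}; a circular section at z = -1 has radius between 0 and 1.
4. Fitting integer coefficients to these (and the overall shape) gives p.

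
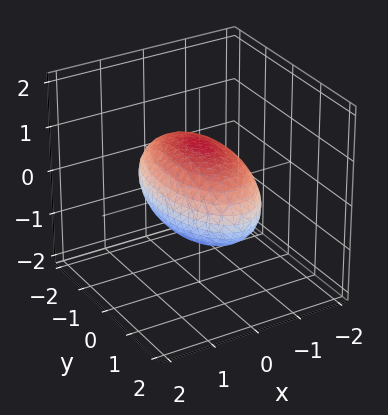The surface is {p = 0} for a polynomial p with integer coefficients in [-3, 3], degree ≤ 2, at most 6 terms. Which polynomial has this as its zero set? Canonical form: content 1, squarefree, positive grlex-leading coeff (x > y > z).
First, the degree is 2 — a closed, bounded, convex surface; a quadric.
Next, symmetries: the y ↦ −y reflection is a symmetry, so y appears only in even powers; it's symmetric under x → −x, forcing even powers of x; mirror symmetry z ↦ −z ⇒ only even powers of z.
Then, reading off the gridlines: among the integer gridlines, it crosses the z-axis at z ∈ {-1, 1}; the x-axis gridline crossings are at x ∈ {-1, 1}.
Finally, fitting integer coefficients to these (and the overall shape) gives p.

3*x^2 + y^2 + 3*z^2 - 3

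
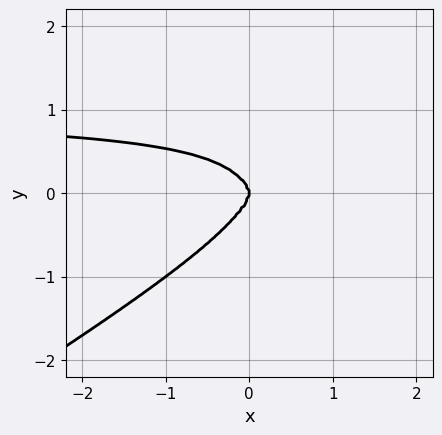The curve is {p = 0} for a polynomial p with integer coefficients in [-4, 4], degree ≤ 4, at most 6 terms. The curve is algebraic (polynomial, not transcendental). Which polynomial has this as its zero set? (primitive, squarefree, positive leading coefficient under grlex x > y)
2*x^3*y - 3*x^2*y^2 - y^4 - 2*x^3

1. The degree is 4 — a generic line meets the curve in up to 4 points.
2. From the visible intercepts: one x-axis crossing is at x = 0; it crosses the y-axis at the gridline y = 0.
3. Assembling these constraints gives the stated polynomial.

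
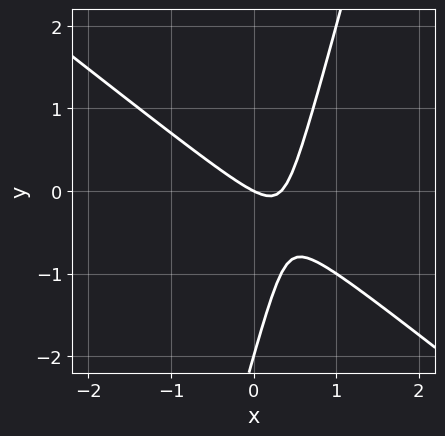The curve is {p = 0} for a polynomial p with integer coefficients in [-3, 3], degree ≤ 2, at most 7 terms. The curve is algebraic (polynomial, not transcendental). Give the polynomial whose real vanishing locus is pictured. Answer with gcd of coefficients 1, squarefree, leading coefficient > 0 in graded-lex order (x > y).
3*x^2 + 3*x*y - y^2 - x - 2*y

Degree: the shape is more complex than any degree-1 curve, so deg p = 2.
Checking where it meets the axes: it crosses the x-axis at the gridline x = 0; the y-axis gridline crossings are at y ∈ {-2, 0}.
The integer polynomial consistent with all of this is the stated p.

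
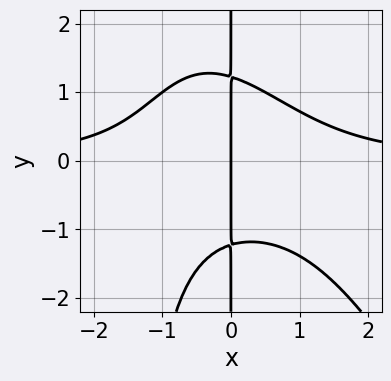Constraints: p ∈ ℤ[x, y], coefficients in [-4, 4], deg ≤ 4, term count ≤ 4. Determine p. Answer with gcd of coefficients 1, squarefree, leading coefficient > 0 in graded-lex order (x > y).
First, degree: no degree-3 curve has this shape, so deg p = 4.
Next, observable constraints: the visible y-axis segment lies entirely on the curve; it meets the x-axis at x = 0 (among the integer gridlines).
Finally, matching integer coefficients to the picture gives p.

2*x^3*y + x^2*y^2 + 2*x*y^2 - 3*x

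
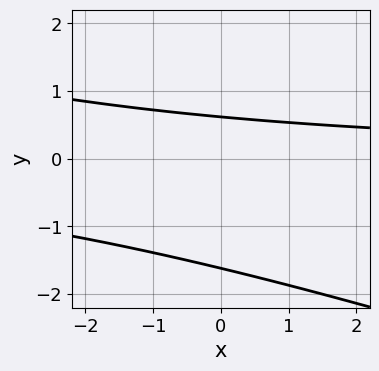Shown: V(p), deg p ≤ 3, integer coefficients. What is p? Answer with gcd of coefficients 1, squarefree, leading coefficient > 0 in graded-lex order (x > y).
x*y + 3*y^2 + 3*y - 3

(a) deg p = 2. The shape is more complex than any degree-1 curve.
(b) Checking where it meets the axes: it misses every integer gridline on the x-axis.
(c) Together with the visible shape, these determine p as stated.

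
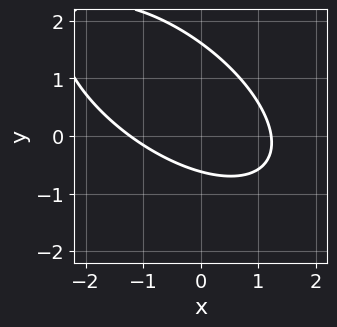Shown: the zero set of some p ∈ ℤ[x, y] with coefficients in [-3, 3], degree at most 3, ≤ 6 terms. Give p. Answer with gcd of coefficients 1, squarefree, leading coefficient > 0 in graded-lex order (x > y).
2*x^2 + 3*x*y + 3*y^2 - 3*y - 3

(a) The degree is 2 — a generic line meets the curve in up to 2 points.
(b) Solving for integer coefficients yields p as stated.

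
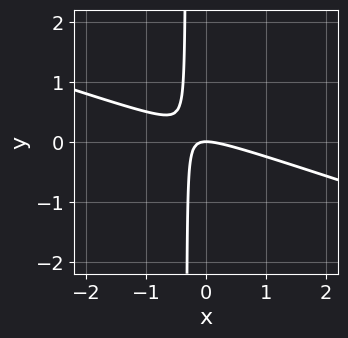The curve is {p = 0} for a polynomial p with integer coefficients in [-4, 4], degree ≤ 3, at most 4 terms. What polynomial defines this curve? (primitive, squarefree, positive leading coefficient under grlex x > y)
x^2 + 3*x*y + y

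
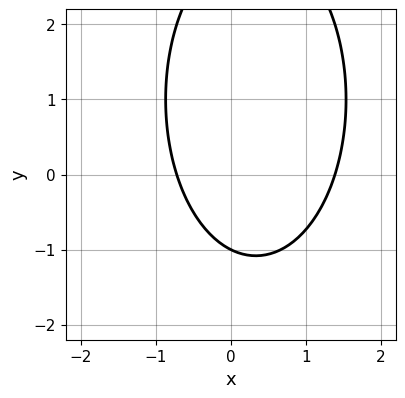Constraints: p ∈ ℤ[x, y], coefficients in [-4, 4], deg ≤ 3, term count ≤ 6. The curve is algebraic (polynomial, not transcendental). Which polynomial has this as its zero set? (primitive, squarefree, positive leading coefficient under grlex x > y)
3*x^2 + y^2 - 2*x - 2*y - 3

(a) The degree is 2 — the shape is more complex than any degree-1 curve.
(b) Against the integer gridlines: one y-axis crossing is at y = -1.
(c) Putting this together gives p.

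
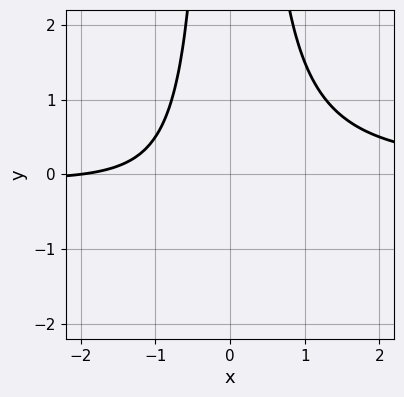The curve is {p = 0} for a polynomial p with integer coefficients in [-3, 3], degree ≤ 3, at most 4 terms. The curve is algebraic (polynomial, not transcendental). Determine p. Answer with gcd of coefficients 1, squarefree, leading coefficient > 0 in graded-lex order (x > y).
2*x^2*y - x - 2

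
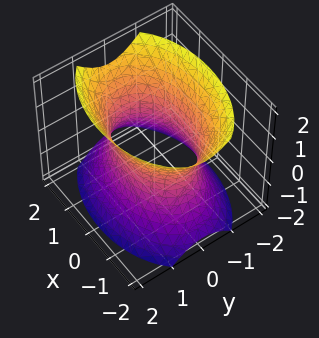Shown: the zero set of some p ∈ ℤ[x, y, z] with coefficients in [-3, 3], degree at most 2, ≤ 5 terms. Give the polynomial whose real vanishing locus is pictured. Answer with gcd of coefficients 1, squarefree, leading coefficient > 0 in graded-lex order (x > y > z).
The degree is 2 — one connected sheet with a waist; a quadric.
Symmetries: the y ↦ −y reflection is a symmetry, so y appears only in even powers; mirror symmetry x ↦ −x ⇒ only even powers of x; mirror symmetry z ↦ −z ⇒ only even powers of z.
From the visible intercepts: the surface avoids every integer z-axis point in the box; among the integer gridlines, it crosses the y-axis at y ∈ {-1, 1}.
Solving for integer coefficients yields p as stated.

x^2 + 2*y^2 - z^2 - 2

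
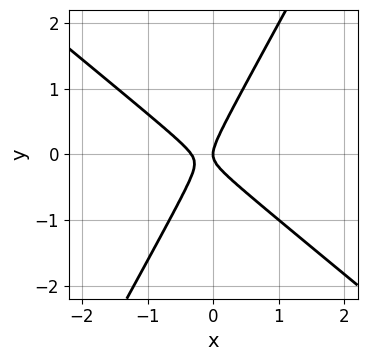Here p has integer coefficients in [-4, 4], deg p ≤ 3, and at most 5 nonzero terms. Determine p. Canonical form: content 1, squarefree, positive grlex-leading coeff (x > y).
(a) Degree: a generic line meets the curve in up to 2 points, so deg p = 2.
(b) From the visible intercepts: one y-axis crossing is at y = 0; one x-axis crossing is at x = 0.
(c) Together with the visible shape, these determine p as stated.

3*x^2 + 2*x*y - 2*y^2 + x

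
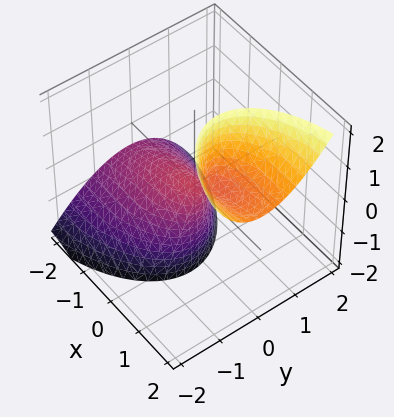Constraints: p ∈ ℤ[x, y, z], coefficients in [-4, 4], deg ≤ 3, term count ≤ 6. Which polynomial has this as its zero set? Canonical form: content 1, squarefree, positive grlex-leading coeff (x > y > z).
1. The picture has 2 separate pieces.
2. Degree: a generic line meets the surface in up to 2 points, so deg p = 2.
3. From the visible intercepts: it meets the z-axis at z = 0 (among the integer gridlines); it meets the y-axis at y = 0 (among the integer gridlines).
4. Together with the visible shape, these determine p as stated.

x^2 - 3*x*z + 3*y^2 - y*z + z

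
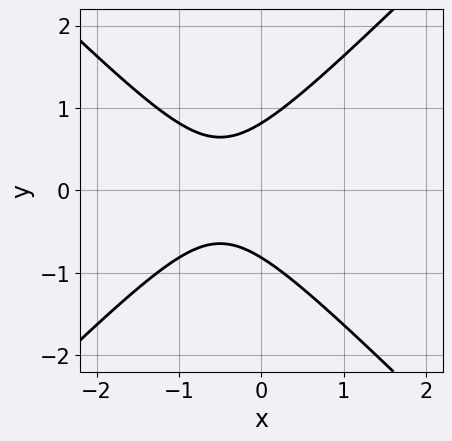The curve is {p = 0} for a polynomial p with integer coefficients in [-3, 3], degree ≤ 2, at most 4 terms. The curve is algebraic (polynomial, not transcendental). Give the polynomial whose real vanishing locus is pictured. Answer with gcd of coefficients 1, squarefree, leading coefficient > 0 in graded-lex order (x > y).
First, degree: the shape is more complex than any degree-1 curve, so deg p = 2.
Next, symmetries: mirror symmetry y ↦ −y ⇒ only even powers of y.
Next, from the axis intercepts and sections: the curve avoids every integer x-axis point in the box.
Finally, matching integer coefficients to the picture gives p.

3*x^2 - 3*y^2 + 3*x + 2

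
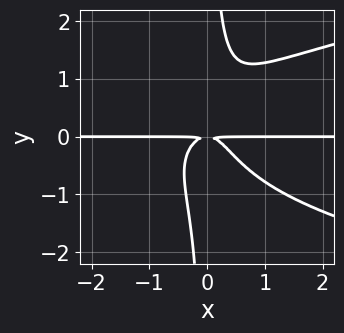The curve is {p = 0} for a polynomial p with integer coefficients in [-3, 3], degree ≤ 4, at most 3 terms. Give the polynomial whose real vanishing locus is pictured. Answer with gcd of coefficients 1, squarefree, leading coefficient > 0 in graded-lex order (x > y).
2*x*y^3 - 2*x^2*y - y^2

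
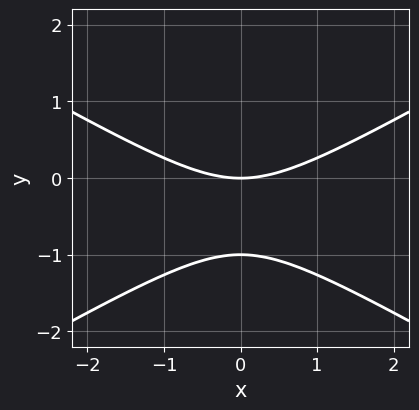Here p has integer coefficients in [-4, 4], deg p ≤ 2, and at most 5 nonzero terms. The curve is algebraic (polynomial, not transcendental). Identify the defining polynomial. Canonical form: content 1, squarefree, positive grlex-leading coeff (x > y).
The degree is 2 — a generic line meets the curve in up to 2 points.
Symmetries: the x ↦ −x reflection is a symmetry, so x appears only in even powers.
From the axis intercepts and sections: among the integer gridlines, it crosses the y-axis at y ∈ {-1, 0}; one x-axis crossing is at x = 0.
These observations pin down the coefficients.

x^2 - 3*y^2 - 3*y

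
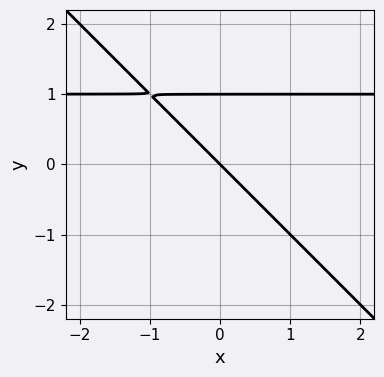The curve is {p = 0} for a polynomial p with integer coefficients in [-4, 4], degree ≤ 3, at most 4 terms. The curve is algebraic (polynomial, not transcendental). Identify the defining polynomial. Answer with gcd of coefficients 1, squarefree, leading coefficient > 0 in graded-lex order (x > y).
x*y + y^2 - x - y

First, degree: a generic line meets the curve in up to 2 points, so deg p = 2.
Then, against the integer gridlines: it meets the x-axis at x = 0 (among the integer gridlines); the y-axis gridline crossings are at y ∈ {0, 1}.
Finally, the integer polynomial consistent with all of this is the stated p.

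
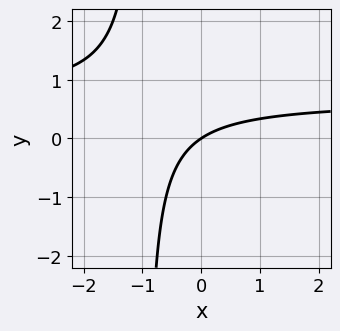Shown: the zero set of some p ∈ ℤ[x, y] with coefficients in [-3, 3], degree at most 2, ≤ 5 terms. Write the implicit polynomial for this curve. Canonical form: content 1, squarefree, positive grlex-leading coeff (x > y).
(a) deg p = 2.
(b) Observable constraints: one x-axis crossing is at x = 0; it crosses the y-axis at the gridline y = 0.
(c) Solving for integer coefficients yields p as stated.

3*x*y - 2*x + 3*y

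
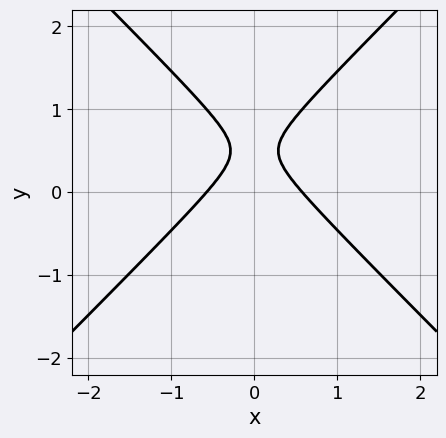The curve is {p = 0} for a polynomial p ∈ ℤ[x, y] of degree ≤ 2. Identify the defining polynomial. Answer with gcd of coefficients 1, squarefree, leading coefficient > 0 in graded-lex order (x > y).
First, deg p = 2. A generic line meets the curve in up to 2 points.
Next, symmetries: it's symmetric under x → −x, forcing even powers of x.
Then, from the axis intercepts and sections: it misses every integer gridline on the y-axis.
Finally, matching integer coefficients to the picture gives p.

3*x^2 - 3*y^2 + 3*y - 1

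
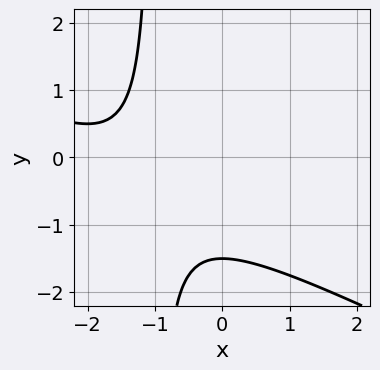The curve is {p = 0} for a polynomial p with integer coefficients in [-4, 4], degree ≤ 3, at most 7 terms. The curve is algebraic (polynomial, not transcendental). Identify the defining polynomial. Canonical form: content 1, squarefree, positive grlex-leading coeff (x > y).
First, degree: the shape is more complex than any degree-1 curve, so deg p = 2.
Next, checking where it meets the axes: the curve avoids every integer x-axis point in the box.
Finally, putting this together gives p.

x^2 + 2*x*y + 3*x + 2*y + 3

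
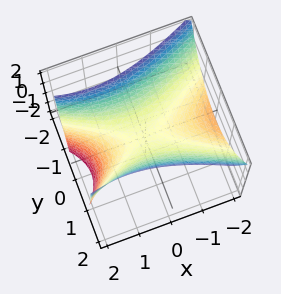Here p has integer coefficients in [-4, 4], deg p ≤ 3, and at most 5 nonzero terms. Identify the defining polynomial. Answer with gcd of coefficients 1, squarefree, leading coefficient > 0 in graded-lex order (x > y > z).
1. deg p = 2. No degree-1 surface has this shape.
2. From the axis intercepts and sections: it meets the z-axis at z = 0 (among the integer gridlines); one x-axis crossing is at x = 0.
3. Together with the visible shape, these determine p as stated.

x^2 - x*z - 3*y^2 + 3*z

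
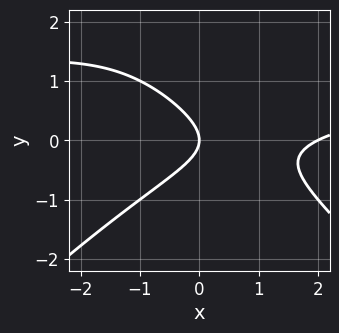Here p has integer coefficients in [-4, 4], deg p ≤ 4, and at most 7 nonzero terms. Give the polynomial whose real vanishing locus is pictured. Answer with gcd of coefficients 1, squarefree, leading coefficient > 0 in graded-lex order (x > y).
deg p = 3. A generic line meets the curve in up to 3 points.
Observable constraints: among the integer gridlines, it crosses the x-axis at x ∈ {0, 2}; it crosses the y-axis at the gridline y = 0.
The integer polynomial consistent with all of this is the stated p.

x^2*y - y^3 - x^2 + 3*y^2 + 2*x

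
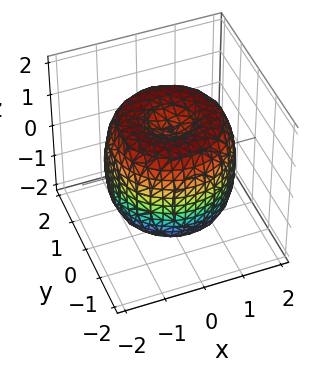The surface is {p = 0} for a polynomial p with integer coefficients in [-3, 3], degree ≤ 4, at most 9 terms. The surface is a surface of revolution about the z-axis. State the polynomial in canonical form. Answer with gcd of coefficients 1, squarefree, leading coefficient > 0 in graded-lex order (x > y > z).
x^4 + 2*x^2*y^2 + y^4 - 2*x^2 - 2*y^2 + z^2 - 1

Degree: no degree-3 surface has this shape, so deg p = 4.
Symmetries: every cross-section ⟂ z is a circle, so x, y appear only via x² + y².
From the visible intercepts: the z-axis gridline crossings are at z ∈ {-1, 1}; a circular section at z = 0 has radius between 1 and 2.
The integer polynomial consistent with all of this is the stated p.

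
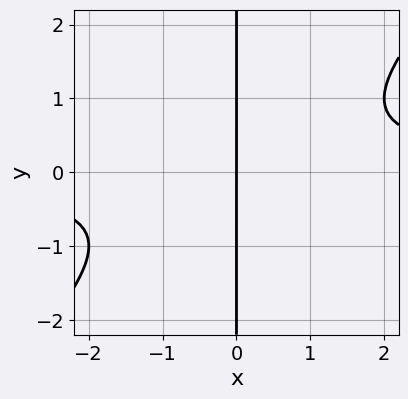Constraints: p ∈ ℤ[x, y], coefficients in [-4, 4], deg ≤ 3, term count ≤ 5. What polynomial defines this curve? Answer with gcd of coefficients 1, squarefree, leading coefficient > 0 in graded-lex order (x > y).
deg p = 3. A generic line meets the curve in up to 3 points.
Checking where it meets the axes: one x-axis crossing is at x = 0; every point of the y-axis in the box is on the curve.
Matching integer coefficients to the picture gives p.

x^2*y - x*y^2 - x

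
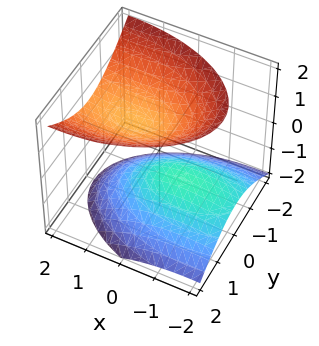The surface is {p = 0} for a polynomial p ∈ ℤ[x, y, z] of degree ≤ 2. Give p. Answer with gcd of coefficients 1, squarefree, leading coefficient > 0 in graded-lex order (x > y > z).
x^2 - 2*x*z + 3*y^2 - 3*z^2 + 2

1. I count 2 distinct pieces. They look like related sheets of one shape, so recover p as a whole.
2. Degree: the shape is more complex than any degree-1 surface, so deg p = 2.
3. From the axis intercepts and sections: the surface avoids every integer y-axis point in the box; it misses every integer gridline on the x-axis.
4. Matching integer coefficients to the picture gives p.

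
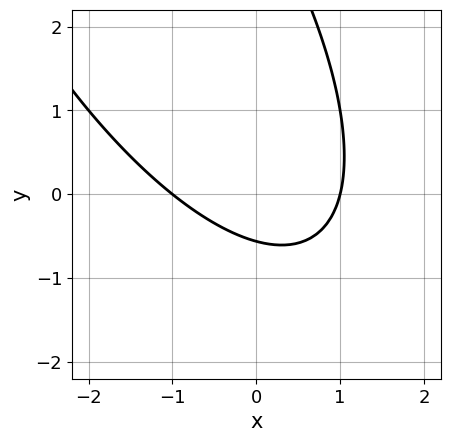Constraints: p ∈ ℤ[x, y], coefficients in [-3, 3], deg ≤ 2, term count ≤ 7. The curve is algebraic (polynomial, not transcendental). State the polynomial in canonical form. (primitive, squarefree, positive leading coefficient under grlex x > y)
2*x^2 + 2*x*y + y^2 - 3*y - 2

1. Degree: no degree-1 curve has this shape, so deg p = 2.
2. From the visible intercepts: among the integer gridlines, it crosses the x-axis at x ∈ {-1, 1}.
3. Solving for integer coefficients yields p as stated.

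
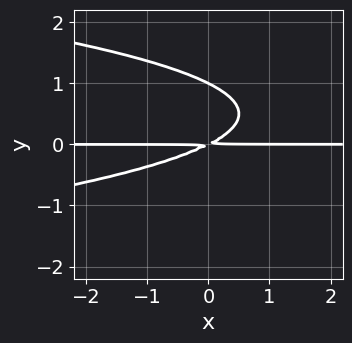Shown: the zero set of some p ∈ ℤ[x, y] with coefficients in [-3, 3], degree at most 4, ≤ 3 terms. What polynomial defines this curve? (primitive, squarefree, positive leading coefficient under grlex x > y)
2*y^3 + x*y - 2*y^2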